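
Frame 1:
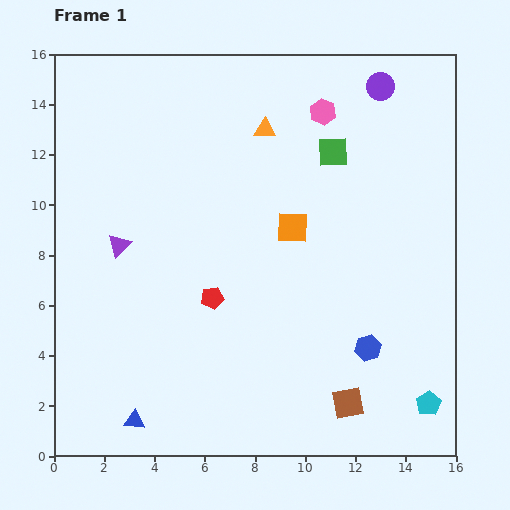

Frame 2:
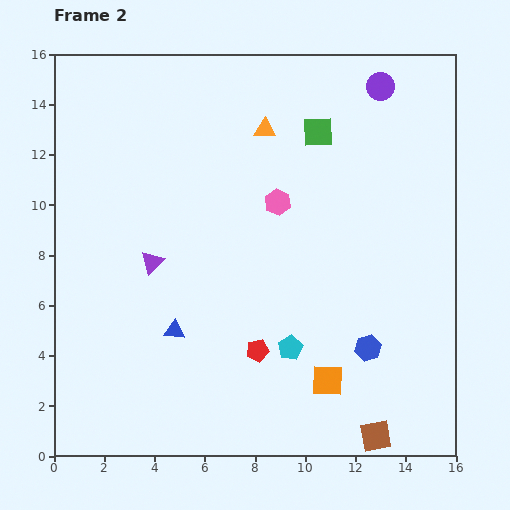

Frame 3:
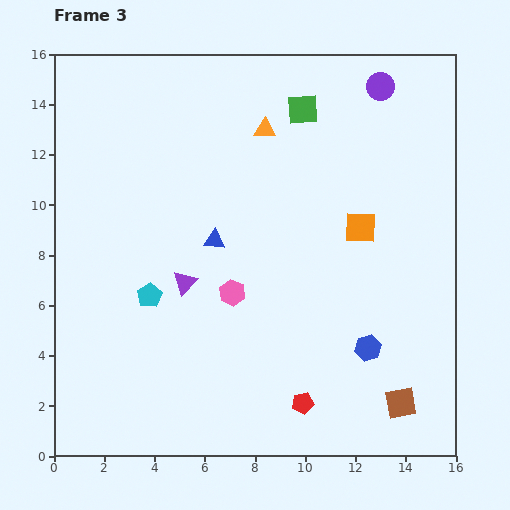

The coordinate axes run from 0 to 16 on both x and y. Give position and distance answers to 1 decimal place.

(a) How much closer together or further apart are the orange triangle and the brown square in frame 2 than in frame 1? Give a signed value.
+1.6

Distance in frame 1: 11.4. Distance in frame 2: 13.0.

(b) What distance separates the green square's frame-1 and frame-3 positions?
2.1

The green square moved from (11.1, 12.1) to (9.9, 13.8), a distance of √(1.2² + 1.7²) ≈ 2.1.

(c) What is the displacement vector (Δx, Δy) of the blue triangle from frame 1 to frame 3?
(3.2, 7.2)

The blue triangle was at (3.2, 1.4) in frame 1 and (6.4, 8.6) in frame 3.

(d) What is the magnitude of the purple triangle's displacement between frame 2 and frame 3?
1.5

The purple triangle moved from (3.9, 7.7) to (5.2, 6.9), a distance of √(1.3² + 0.8²) ≈ 1.5.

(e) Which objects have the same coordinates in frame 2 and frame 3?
the purple circle, the blue hexagon, the orange triangle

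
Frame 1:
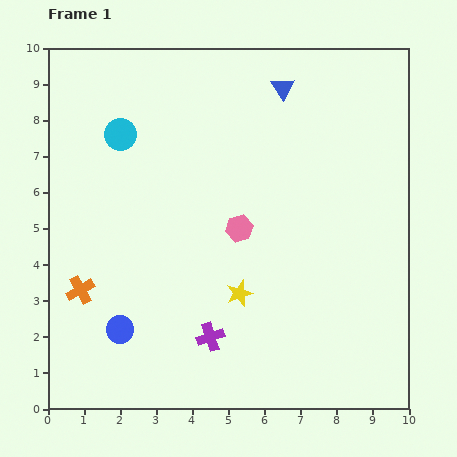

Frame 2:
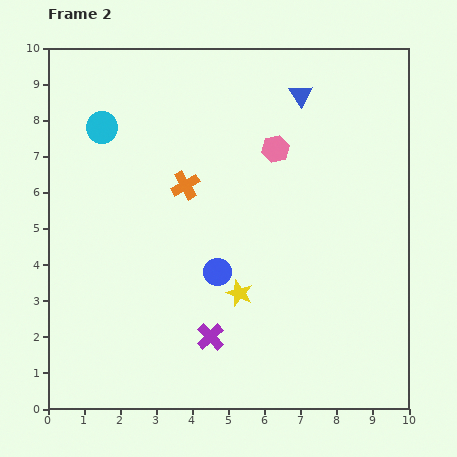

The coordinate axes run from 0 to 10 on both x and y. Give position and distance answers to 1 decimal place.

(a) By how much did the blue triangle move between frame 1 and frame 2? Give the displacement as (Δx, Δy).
(0.5, -0.2)

The blue triangle was at (6.5, 8.9) in frame 1 and (7.0, 8.7) in frame 2.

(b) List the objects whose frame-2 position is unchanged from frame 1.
the purple cross, the yellow star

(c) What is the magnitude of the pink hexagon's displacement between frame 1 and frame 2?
2.4

The pink hexagon moved from (5.3, 5.0) to (6.3, 7.2), a distance of √(1.0² + 2.2²) ≈ 2.4.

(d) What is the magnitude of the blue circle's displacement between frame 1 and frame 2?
3.1

The blue circle moved from (2.0, 2.2) to (4.7, 3.8), a distance of √(2.7² + 1.6²) ≈ 3.1.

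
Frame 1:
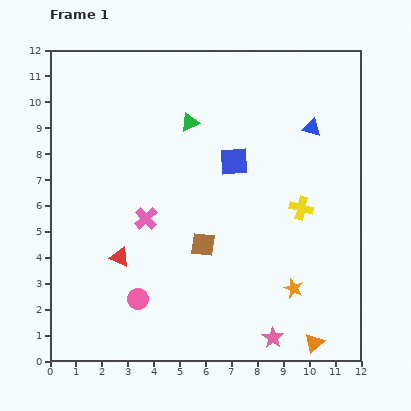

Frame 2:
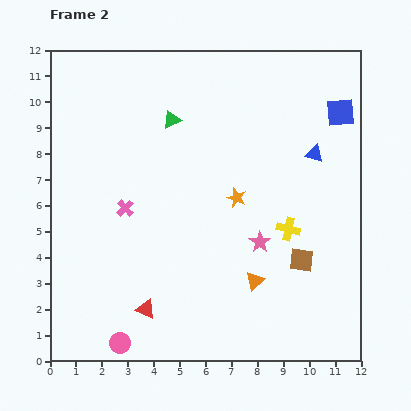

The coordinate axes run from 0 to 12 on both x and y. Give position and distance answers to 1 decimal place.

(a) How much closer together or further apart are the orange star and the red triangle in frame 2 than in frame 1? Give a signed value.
-1.3

Distance in frame 1: 6.8. Distance in frame 2: 5.5.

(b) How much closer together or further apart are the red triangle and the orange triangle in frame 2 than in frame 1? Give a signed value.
-3.9

Distance in frame 1: 8.2. Distance in frame 2: 4.3.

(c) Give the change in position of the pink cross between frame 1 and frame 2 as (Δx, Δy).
(-0.8, 0.4)

The pink cross was at (3.7, 5.5) in frame 1 and (2.9, 5.9) in frame 2.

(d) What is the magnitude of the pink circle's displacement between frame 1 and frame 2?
1.8

The pink circle moved from (3.4, 2.4) to (2.7, 0.7), a distance of √(0.7² + 1.7²) ≈ 1.8.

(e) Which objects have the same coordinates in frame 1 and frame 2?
none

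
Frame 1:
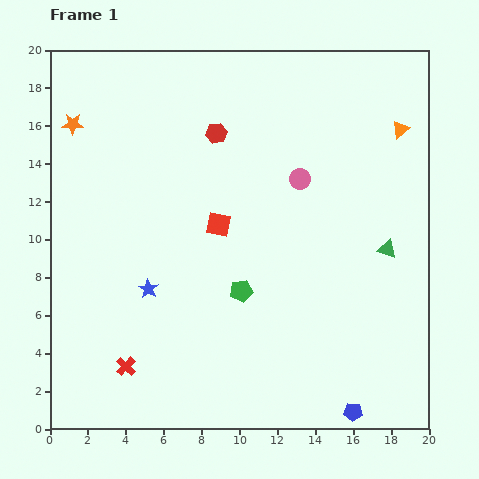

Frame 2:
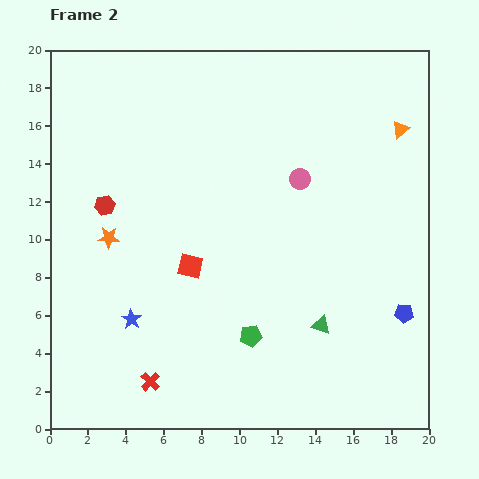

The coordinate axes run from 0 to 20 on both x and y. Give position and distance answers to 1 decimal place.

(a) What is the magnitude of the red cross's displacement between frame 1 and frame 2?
1.5

The red cross moved from (4.0, 3.3) to (5.3, 2.5), a distance of √(1.3² + 0.8²) ≈ 1.5.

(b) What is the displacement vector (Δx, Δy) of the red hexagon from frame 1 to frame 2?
(-5.9, -3.8)

The red hexagon was at (8.8, 15.6) in frame 1 and (2.9, 11.8) in frame 2.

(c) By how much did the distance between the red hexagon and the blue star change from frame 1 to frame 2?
-2.8

Distance in frame 1: 9.0. Distance in frame 2: 6.2.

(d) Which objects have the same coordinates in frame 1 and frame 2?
the orange triangle, the pink circle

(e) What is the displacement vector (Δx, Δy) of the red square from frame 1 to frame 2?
(-1.5, -2.2)

The red square was at (8.9, 10.8) in frame 1 and (7.4, 8.6) in frame 2.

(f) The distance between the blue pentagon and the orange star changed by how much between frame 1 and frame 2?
-5.1

Distance in frame 1: 21.2. Distance in frame 2: 16.1.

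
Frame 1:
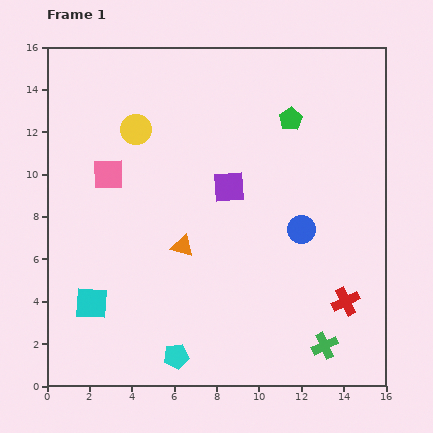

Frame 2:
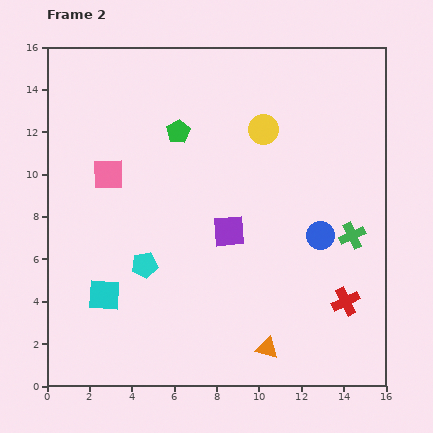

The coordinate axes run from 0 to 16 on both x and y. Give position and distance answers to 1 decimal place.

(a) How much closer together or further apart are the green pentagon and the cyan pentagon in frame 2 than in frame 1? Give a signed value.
-5.9

Distance in frame 1: 12.4. Distance in frame 2: 6.5.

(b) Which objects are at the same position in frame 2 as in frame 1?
the red cross, the pink square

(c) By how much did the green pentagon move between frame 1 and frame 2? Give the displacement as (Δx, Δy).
(-5.3, -0.6)

The green pentagon was at (11.5, 12.6) in frame 1 and (6.2, 12.0) in frame 2.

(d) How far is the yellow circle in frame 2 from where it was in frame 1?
6.0

The yellow circle moved from (4.2, 12.1) to (10.2, 12.1), a distance of √(6.0² + 0.0²) ≈ 6.0.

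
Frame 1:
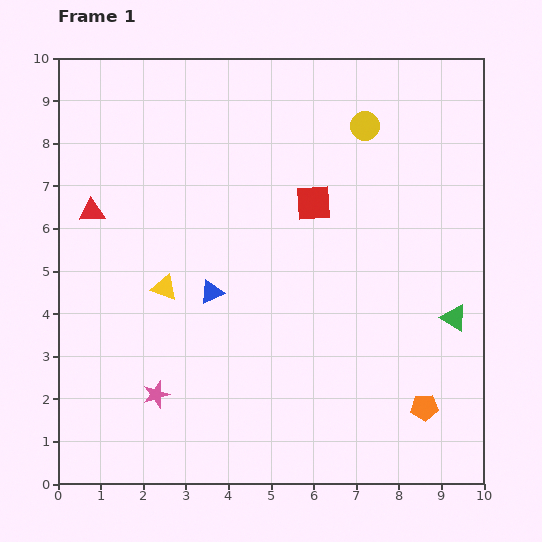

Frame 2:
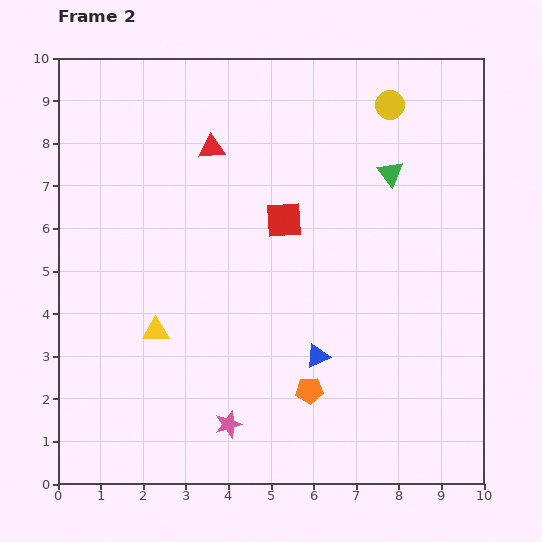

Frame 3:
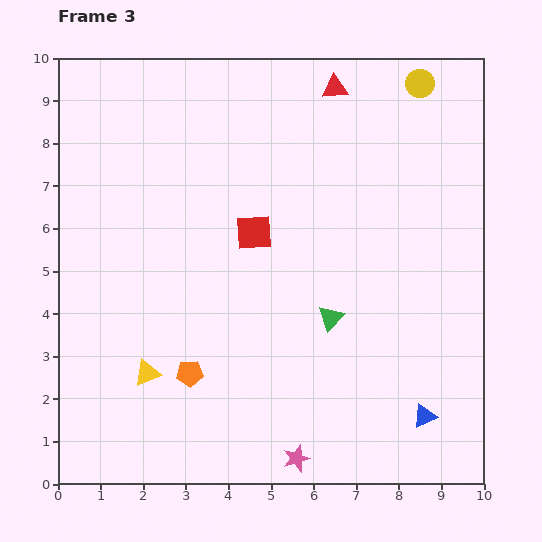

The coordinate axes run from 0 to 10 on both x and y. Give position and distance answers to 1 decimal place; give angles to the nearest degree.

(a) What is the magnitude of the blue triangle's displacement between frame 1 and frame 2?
2.9

The blue triangle moved from (3.6, 4.5) to (6.1, 3.0), a distance of √(2.5² + 1.5²) ≈ 2.9.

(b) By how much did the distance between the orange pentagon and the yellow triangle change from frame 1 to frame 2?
-2.8

Distance in frame 1: 6.7. Distance in frame 2: 3.9.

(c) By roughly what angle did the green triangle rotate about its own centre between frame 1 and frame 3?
41° clockwise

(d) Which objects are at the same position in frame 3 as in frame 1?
none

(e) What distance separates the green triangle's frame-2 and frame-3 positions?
3.7

The green triangle moved from (7.8, 7.3) to (6.4, 3.9), a distance of √(1.4² + 3.4²) ≈ 3.7.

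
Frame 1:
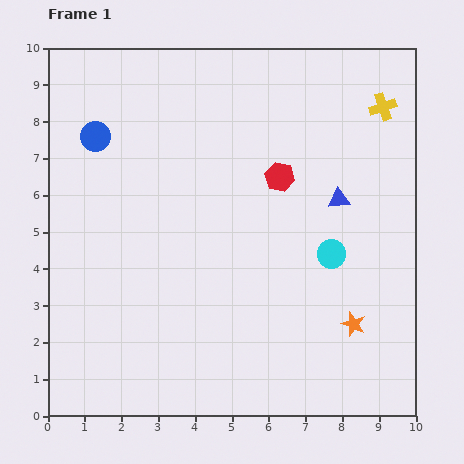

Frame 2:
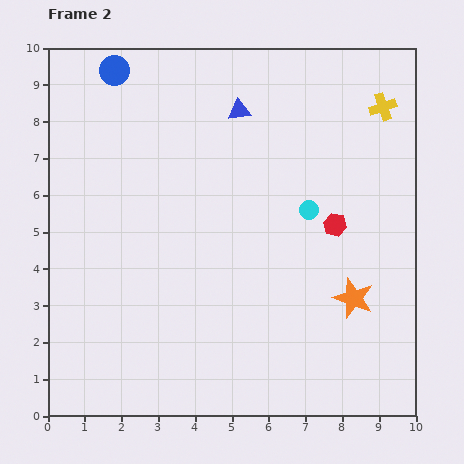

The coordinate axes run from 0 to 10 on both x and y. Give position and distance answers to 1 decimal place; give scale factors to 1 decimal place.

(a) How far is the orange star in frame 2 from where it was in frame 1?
0.7

The orange star moved from (8.3, 2.5) to (8.3, 3.2), a distance of √(0.0² + 0.7²) ≈ 0.7.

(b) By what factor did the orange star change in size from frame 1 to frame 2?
1.6×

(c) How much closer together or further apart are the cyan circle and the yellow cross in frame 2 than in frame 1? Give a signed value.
-0.8

Distance in frame 1: 4.2. Distance in frame 2: 3.4.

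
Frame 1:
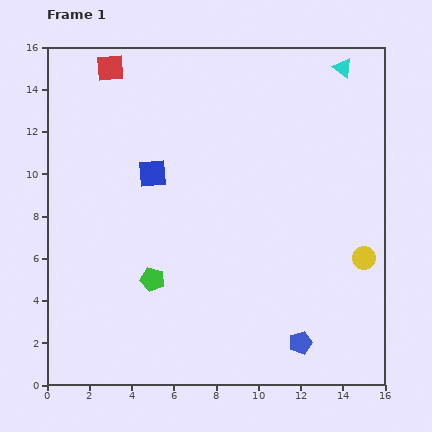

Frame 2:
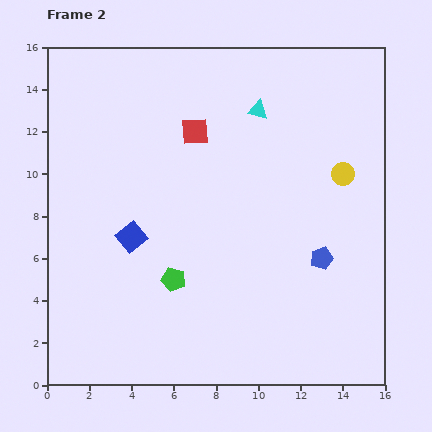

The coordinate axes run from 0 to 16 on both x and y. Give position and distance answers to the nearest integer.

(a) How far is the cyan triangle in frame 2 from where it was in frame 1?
4

The cyan triangle moved from (14, 15) to (10, 13), a distance of √(4² + 2²) ≈ 4.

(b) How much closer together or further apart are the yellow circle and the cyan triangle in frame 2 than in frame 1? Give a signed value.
-4

Distance in frame 1: 9. Distance in frame 2: 5.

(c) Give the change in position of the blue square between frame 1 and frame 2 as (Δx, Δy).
(-1, -3)

The blue square was at (5, 10) in frame 1 and (4, 7) in frame 2.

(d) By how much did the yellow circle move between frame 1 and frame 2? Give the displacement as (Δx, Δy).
(-1, 4)

The yellow circle was at (15, 6) in frame 1 and (14, 10) in frame 2.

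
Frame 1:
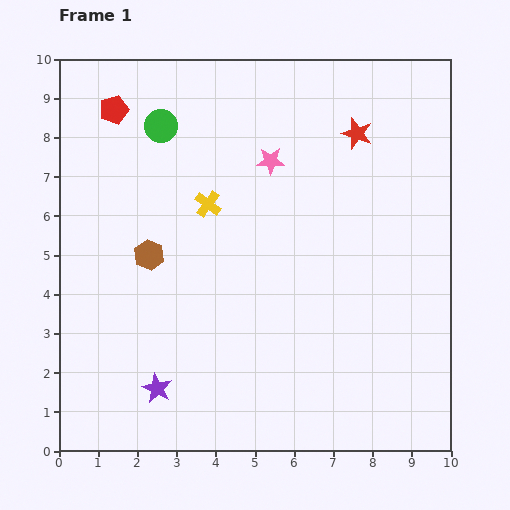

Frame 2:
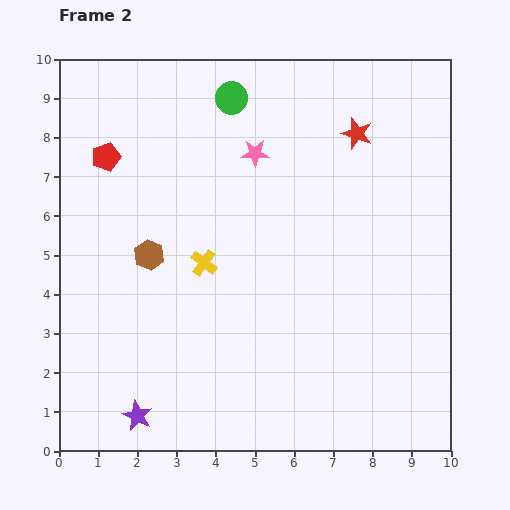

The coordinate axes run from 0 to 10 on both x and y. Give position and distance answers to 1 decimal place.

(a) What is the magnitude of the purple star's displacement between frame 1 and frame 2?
0.9

The purple star moved from (2.5, 1.6) to (2.0, 0.9), a distance of √(0.5² + 0.7²) ≈ 0.9.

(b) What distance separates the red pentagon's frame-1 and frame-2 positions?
1.2

The red pentagon moved from (1.4, 8.7) to (1.2, 7.5), a distance of √(0.2² + 1.2²) ≈ 1.2.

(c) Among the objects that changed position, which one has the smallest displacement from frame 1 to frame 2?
the pink star

(moved 0.4)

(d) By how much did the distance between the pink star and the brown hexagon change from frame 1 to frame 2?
-0.2

Distance in frame 1: 3.9. Distance in frame 2: 3.7.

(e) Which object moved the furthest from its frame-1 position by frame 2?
the green circle

(moved 1.9; next 1.5)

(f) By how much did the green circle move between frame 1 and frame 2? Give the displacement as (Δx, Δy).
(1.8, 0.7)

The green circle was at (2.6, 8.3) in frame 1 and (4.4, 9.0) in frame 2.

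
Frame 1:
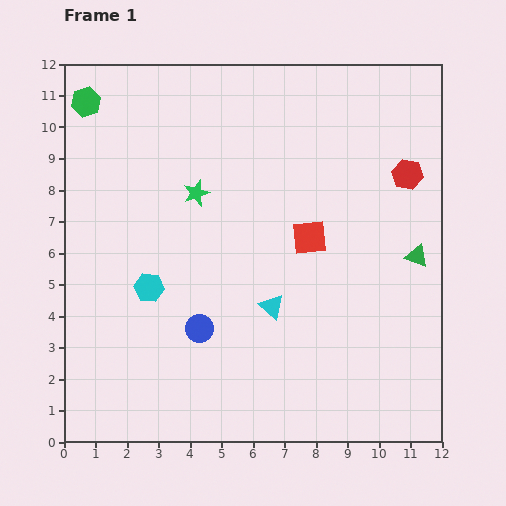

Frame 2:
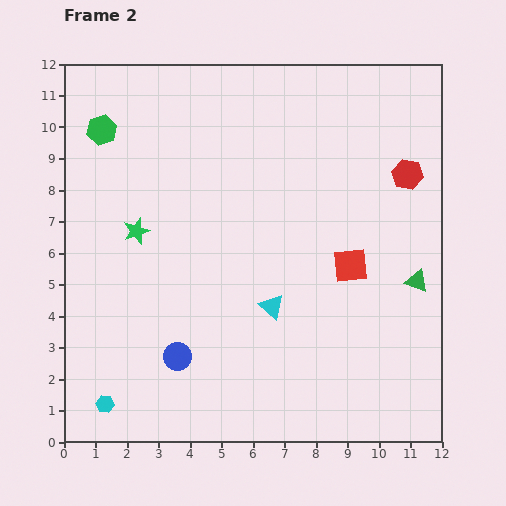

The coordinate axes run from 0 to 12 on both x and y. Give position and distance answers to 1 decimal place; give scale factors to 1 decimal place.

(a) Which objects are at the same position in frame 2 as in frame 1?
the cyan triangle, the red hexagon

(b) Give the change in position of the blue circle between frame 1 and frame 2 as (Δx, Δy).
(-0.7, -0.9)

The blue circle was at (4.3, 3.6) in frame 1 and (3.6, 2.7) in frame 2.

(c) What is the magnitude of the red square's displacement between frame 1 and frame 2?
1.6

The red square moved from (7.8, 6.5) to (9.1, 5.6), a distance of √(1.3² + 0.9²) ≈ 1.6.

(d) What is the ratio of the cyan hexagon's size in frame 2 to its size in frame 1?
0.6×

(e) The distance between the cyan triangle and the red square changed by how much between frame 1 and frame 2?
+0.3

Distance in frame 1: 2.5. Distance in frame 2: 2.8.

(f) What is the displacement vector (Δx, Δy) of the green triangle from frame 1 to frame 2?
(0.0, -0.8)

The green triangle was at (11.2, 5.9) in frame 1 and (11.2, 5.1) in frame 2.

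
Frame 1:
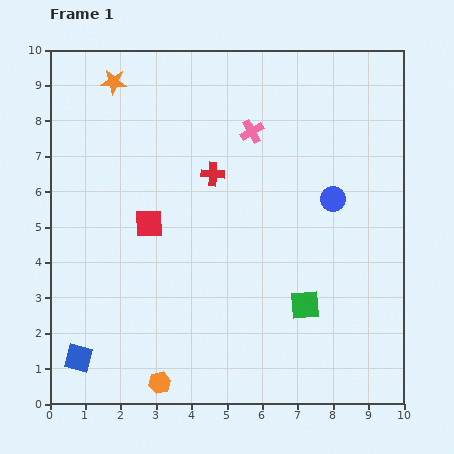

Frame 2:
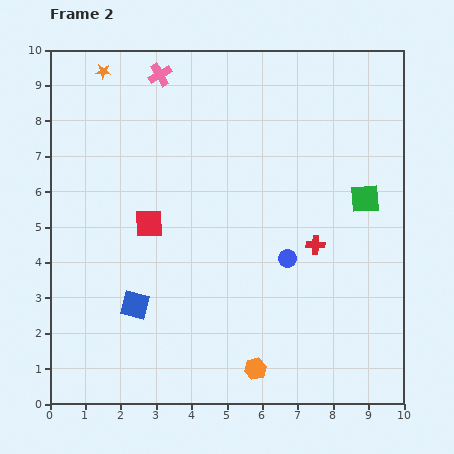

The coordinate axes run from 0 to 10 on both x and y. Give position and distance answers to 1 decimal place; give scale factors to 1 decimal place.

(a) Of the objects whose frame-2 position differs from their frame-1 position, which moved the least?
the orange star

(moved 0.4)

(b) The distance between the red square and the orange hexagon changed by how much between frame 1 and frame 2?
+0.6

Distance in frame 1: 4.5. Distance in frame 2: 5.1.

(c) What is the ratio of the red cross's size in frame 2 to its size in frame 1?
0.8×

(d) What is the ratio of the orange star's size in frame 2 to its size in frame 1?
0.6×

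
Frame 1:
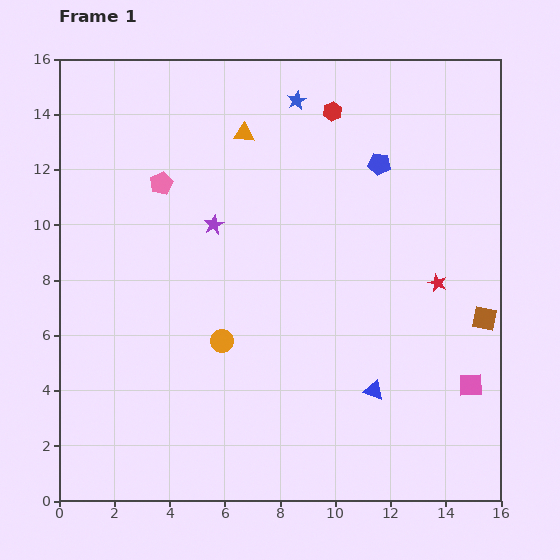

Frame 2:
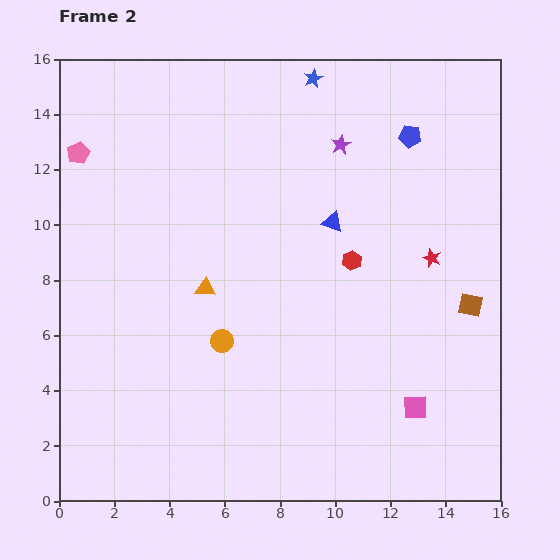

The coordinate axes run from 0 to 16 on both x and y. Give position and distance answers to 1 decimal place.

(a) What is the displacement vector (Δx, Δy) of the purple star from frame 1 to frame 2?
(4.6, 2.9)

The purple star was at (5.6, 10.0) in frame 1 and (10.2, 12.9) in frame 2.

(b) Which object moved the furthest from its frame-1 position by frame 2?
the blue triangle

(moved 6.3; next 5.8)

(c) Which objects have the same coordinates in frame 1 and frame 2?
the orange circle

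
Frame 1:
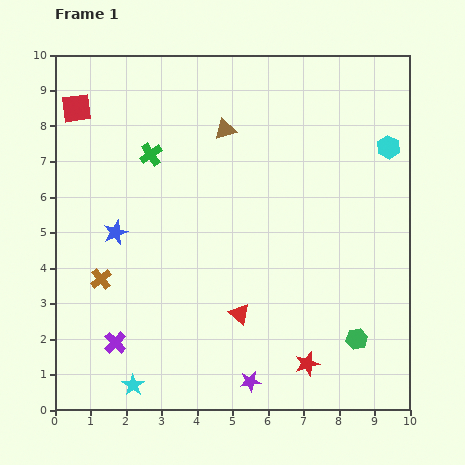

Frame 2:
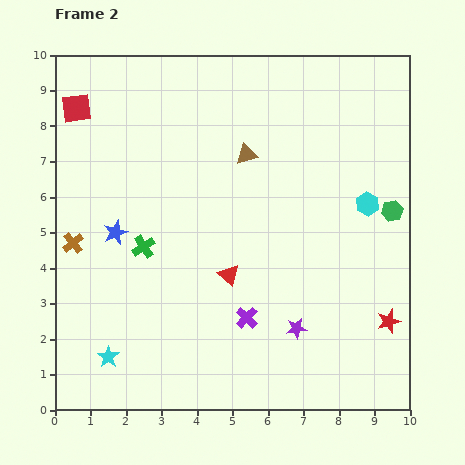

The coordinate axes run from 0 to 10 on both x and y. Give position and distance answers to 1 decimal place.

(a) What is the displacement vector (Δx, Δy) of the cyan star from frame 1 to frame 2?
(-0.7, 0.8)

The cyan star was at (2.2, 0.7) in frame 1 and (1.5, 1.5) in frame 2.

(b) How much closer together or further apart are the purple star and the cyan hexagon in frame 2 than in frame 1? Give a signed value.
-3.7

Distance in frame 1: 7.7. Distance in frame 2: 4.0.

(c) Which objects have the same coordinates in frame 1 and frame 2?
the blue star, the red square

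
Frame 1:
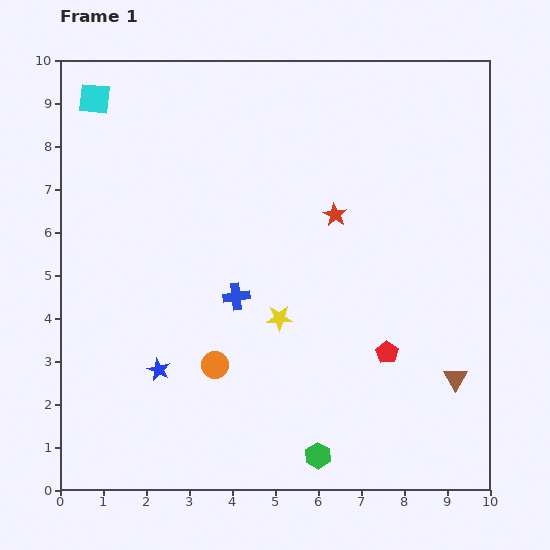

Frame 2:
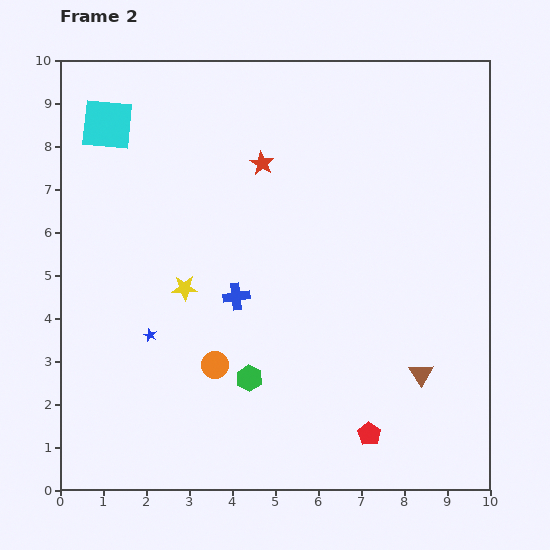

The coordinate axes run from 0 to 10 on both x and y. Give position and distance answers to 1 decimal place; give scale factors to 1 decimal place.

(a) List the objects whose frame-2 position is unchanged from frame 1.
the blue cross, the orange circle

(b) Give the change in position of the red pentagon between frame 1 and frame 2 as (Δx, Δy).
(-0.4, -1.9)

The red pentagon was at (7.6, 3.2) in frame 1 and (7.2, 1.3) in frame 2.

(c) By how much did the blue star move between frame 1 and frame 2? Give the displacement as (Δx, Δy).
(-0.2, 0.8)

The blue star was at (2.3, 2.8) in frame 1 and (2.1, 3.6) in frame 2.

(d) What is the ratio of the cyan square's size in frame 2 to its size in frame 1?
1.7×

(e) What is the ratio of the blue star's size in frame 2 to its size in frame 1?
0.6×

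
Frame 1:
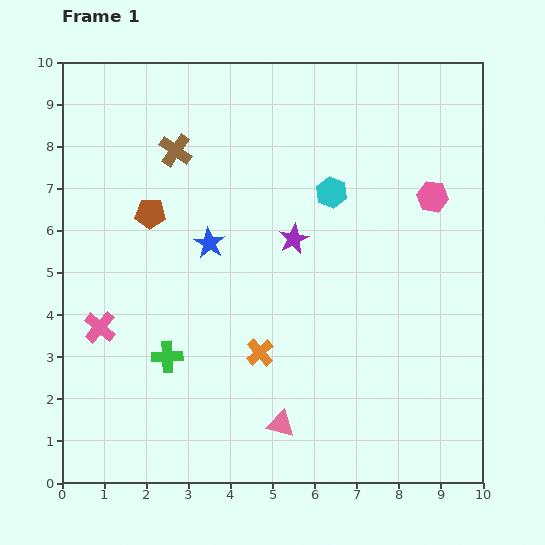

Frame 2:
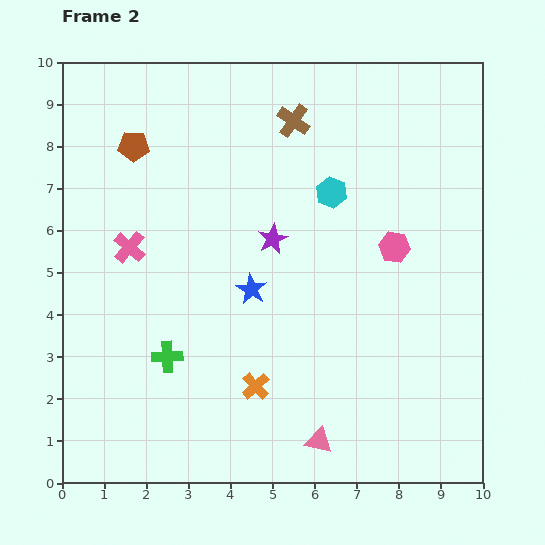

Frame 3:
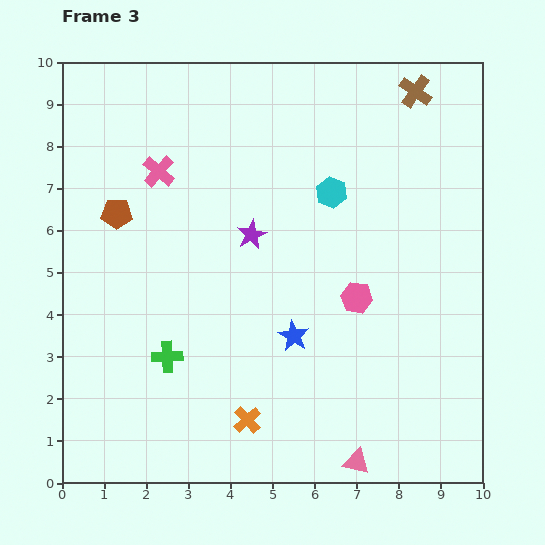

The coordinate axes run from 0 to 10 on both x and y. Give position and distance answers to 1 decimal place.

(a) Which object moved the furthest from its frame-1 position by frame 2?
the brown cross

(moved 2.9; next 2.0)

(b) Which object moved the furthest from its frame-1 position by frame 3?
the brown cross

(moved 5.9; next 4.0)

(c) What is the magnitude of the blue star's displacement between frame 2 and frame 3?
1.5

The blue star moved from (4.5, 4.6) to (5.5, 3.5), a distance of √(1.0² + 1.1²) ≈ 1.5.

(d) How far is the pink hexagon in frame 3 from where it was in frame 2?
1.5

The pink hexagon moved from (7.9, 5.6) to (7.0, 4.4), a distance of √(0.9² + 1.2²) ≈ 1.5.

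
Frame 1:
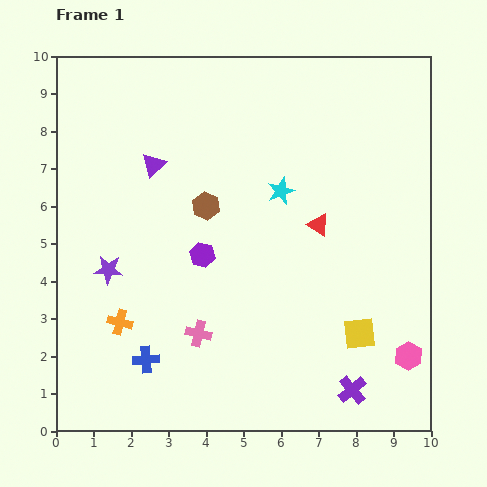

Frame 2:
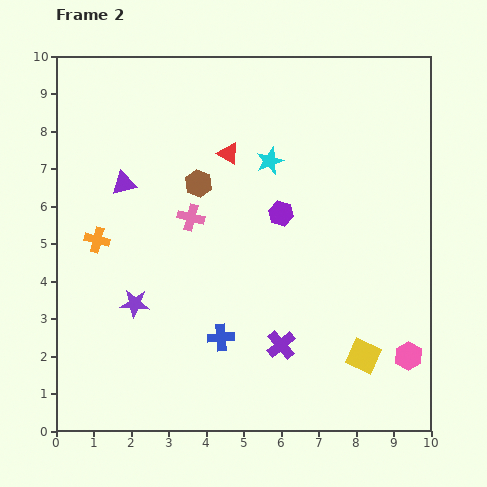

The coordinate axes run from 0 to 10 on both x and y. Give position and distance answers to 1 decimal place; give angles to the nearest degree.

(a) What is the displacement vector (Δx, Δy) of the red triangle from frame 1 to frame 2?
(-2.4, 1.9)

The red triangle was at (7.0, 5.5) in frame 1 and (4.6, 7.4) in frame 2.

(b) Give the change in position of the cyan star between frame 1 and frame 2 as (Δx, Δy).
(-0.3, 0.8)

The cyan star was at (6.0, 6.4) in frame 1 and (5.7, 7.2) in frame 2.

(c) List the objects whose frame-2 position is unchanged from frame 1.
the pink hexagon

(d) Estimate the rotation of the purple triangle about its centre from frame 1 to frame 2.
31° clockwise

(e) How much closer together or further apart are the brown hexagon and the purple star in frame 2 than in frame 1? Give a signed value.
+0.5

Distance in frame 1: 3.1. Distance in frame 2: 3.6.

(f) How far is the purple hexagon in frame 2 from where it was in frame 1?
2.4

The purple hexagon moved from (3.9, 4.7) to (6.0, 5.8), a distance of √(2.1² + 1.1²) ≈ 2.4.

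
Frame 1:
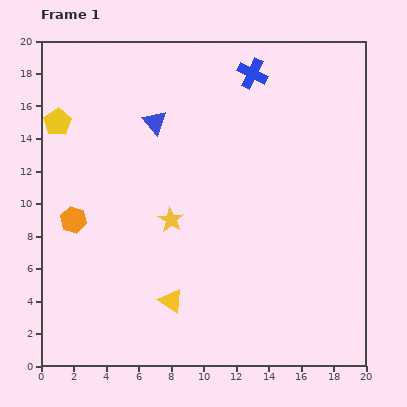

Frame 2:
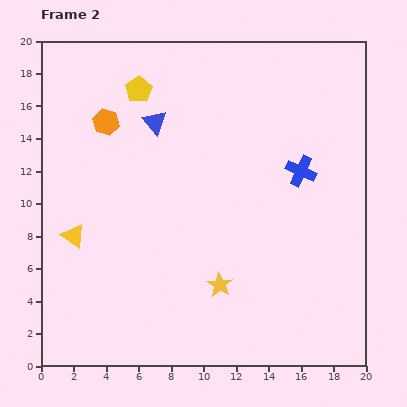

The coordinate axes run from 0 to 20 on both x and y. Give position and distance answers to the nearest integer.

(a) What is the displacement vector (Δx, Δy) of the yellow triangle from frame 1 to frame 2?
(-6, 4)

The yellow triangle was at (8, 4) in frame 1 and (2, 8) in frame 2.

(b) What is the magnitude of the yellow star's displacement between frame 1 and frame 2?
5

The yellow star moved from (8, 9) to (11, 5), a distance of √(3² + 4²) ≈ 5.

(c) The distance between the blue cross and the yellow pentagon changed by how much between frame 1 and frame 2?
-1

Distance in frame 1: 12. Distance in frame 2: 11.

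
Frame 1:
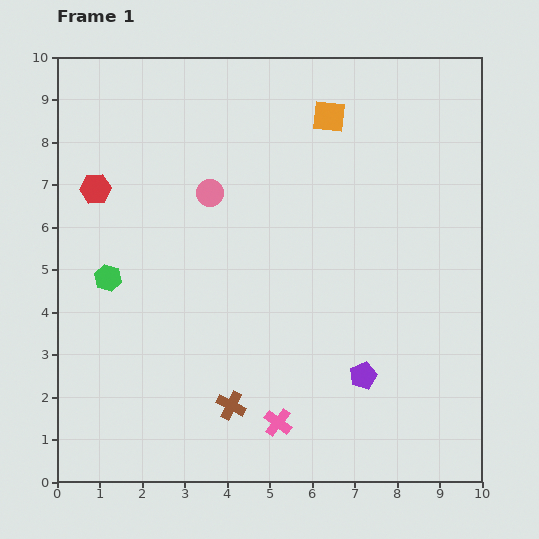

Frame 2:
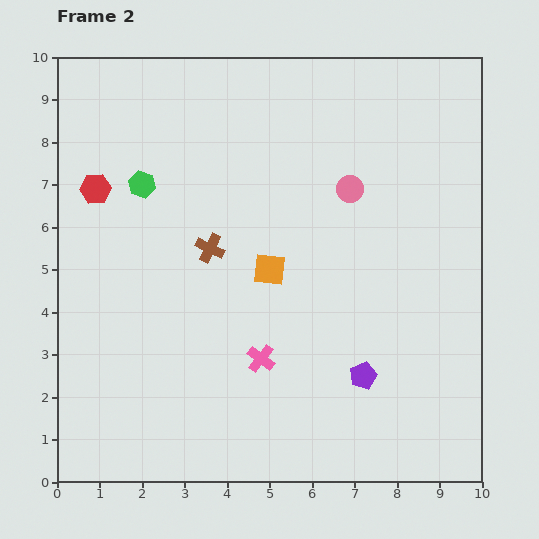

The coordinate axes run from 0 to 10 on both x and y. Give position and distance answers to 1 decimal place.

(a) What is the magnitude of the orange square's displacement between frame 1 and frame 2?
3.9

The orange square moved from (6.4, 8.6) to (5.0, 5.0), a distance of √(1.4² + 3.6²) ≈ 3.9.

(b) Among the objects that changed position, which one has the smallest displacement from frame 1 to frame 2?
the pink cross

(moved 1.6)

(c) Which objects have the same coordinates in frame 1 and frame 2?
the purple pentagon, the red hexagon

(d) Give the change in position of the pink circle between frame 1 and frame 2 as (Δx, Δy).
(3.3, 0.1)

The pink circle was at (3.6, 6.8) in frame 1 and (6.9, 6.9) in frame 2.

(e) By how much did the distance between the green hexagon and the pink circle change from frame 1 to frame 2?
+1.8

Distance in frame 1: 3.1. Distance in frame 2: 4.9.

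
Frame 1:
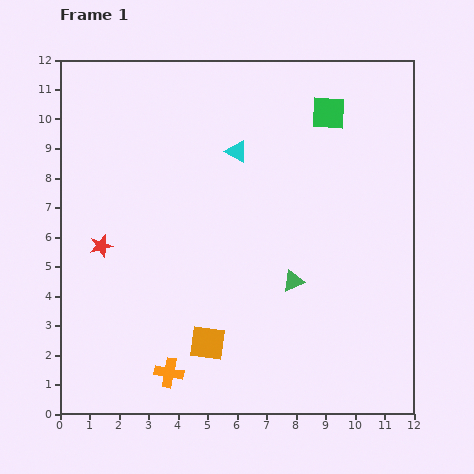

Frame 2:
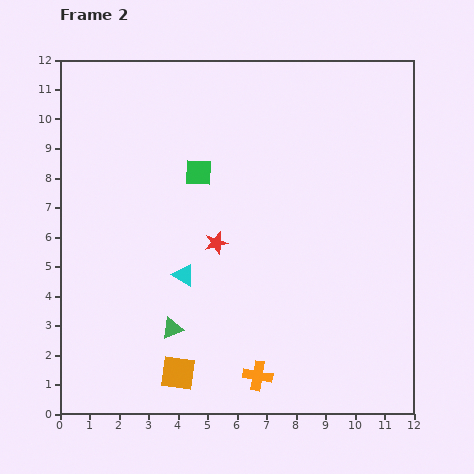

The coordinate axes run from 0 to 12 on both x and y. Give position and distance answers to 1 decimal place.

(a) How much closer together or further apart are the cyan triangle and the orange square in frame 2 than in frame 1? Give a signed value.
-3.3

Distance in frame 1: 6.6. Distance in frame 2: 3.3.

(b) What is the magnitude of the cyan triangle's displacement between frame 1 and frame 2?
4.6

The cyan triangle moved from (6.0, 8.9) to (4.2, 4.7), a distance of √(1.8² + 4.2²) ≈ 4.6.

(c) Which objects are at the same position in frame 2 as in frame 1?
none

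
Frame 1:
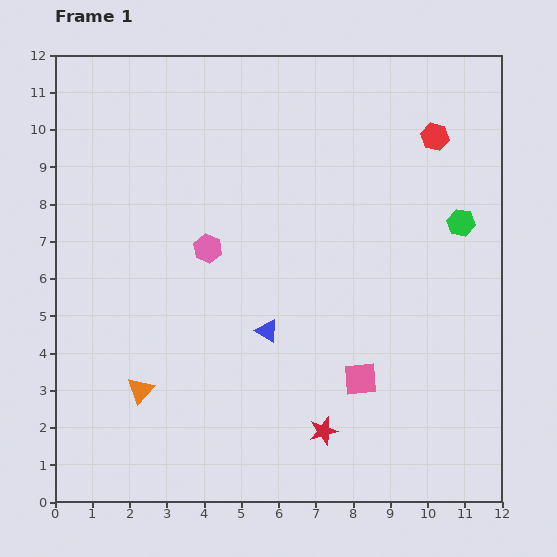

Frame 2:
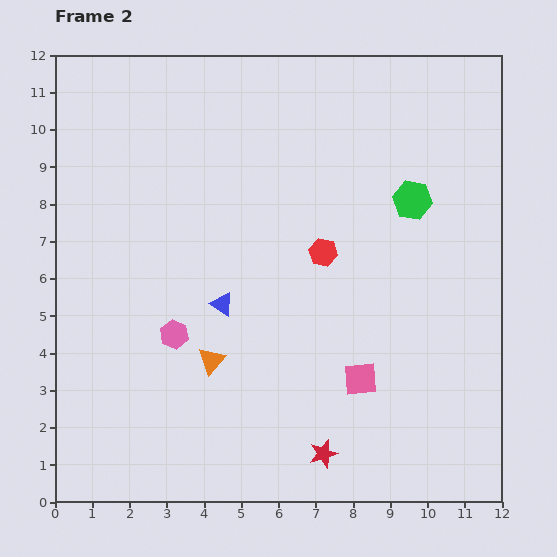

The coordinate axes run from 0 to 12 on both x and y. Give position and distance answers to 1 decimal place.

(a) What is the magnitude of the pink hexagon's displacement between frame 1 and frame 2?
2.5

The pink hexagon moved from (4.1, 6.8) to (3.2, 4.5), a distance of √(0.9² + 2.3²) ≈ 2.5.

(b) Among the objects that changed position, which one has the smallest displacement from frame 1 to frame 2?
the red star

(moved 0.6)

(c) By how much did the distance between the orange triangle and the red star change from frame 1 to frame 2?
-1.1

Distance in frame 1: 5.0. Distance in frame 2: 3.9.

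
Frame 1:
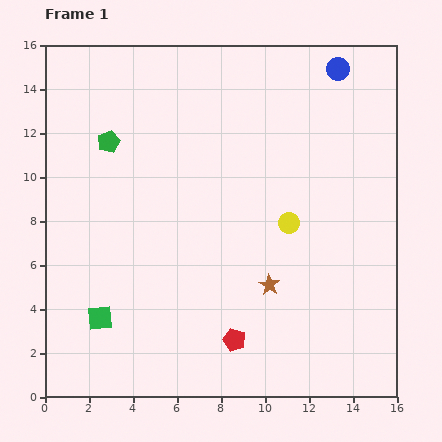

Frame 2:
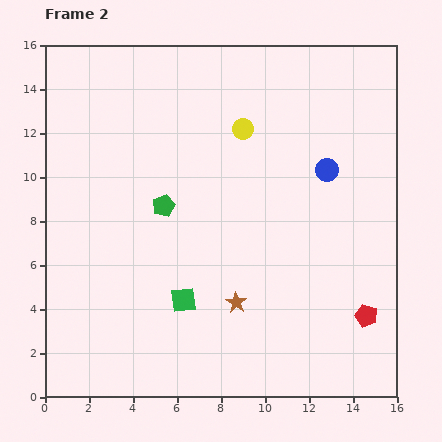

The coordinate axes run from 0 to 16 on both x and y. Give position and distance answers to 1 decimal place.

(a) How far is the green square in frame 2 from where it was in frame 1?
3.9

The green square moved from (2.5, 3.6) to (6.3, 4.4), a distance of √(3.8² + 0.8²) ≈ 3.9.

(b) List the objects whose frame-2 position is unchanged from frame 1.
none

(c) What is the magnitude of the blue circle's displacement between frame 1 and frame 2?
4.6

The blue circle moved from (13.3, 14.9) to (12.8, 10.3), a distance of √(0.5² + 4.6²) ≈ 4.6.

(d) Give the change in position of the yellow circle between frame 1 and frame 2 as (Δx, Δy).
(-2.1, 4.3)

The yellow circle was at (11.1, 7.9) in frame 1 and (9.0, 12.2) in frame 2.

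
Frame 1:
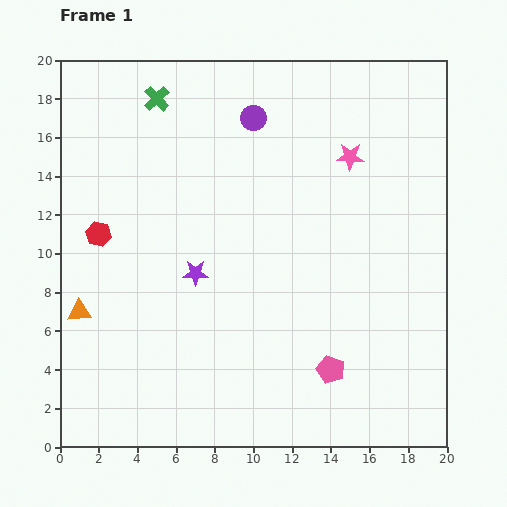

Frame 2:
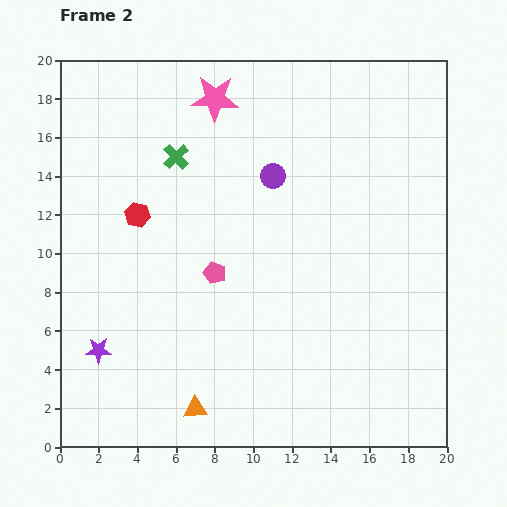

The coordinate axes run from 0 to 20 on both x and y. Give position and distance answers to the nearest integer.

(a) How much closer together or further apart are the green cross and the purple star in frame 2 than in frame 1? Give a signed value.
+2

Distance in frame 1: 9. Distance in frame 2: 11.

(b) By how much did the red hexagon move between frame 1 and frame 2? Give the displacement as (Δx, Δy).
(2, 1)

The red hexagon was at (2, 11) in frame 1 and (4, 12) in frame 2.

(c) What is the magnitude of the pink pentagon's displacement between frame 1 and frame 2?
8

The pink pentagon moved from (14, 4) to (8, 9), a distance of √(6² + 5²) ≈ 8.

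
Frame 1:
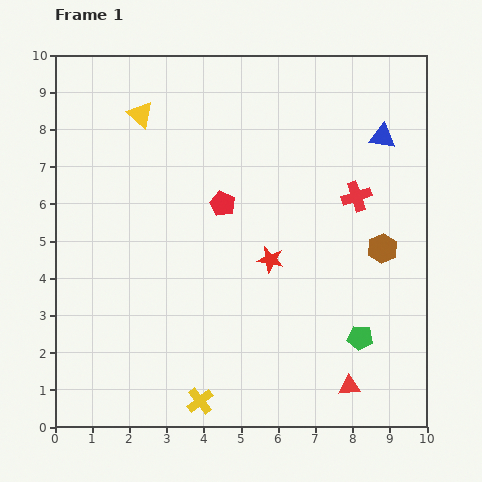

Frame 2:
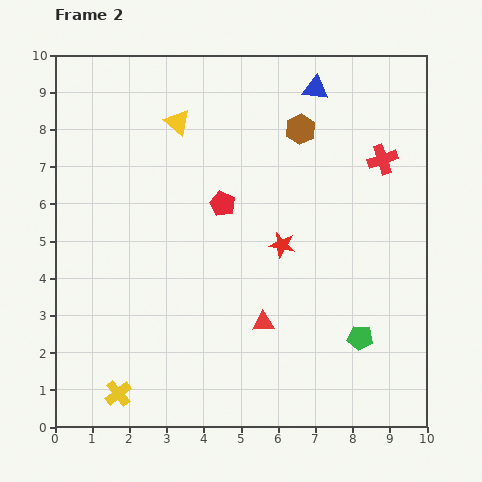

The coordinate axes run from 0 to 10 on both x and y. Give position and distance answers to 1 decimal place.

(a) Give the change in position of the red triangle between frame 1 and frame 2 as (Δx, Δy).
(-2.3, 1.7)

The red triangle was at (7.9, 1.1) in frame 1 and (5.6, 2.8) in frame 2.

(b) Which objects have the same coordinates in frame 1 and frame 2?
the green pentagon, the red pentagon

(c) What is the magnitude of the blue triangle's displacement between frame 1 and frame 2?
2.2

The blue triangle moved from (8.8, 7.8) to (7.0, 9.1), a distance of √(1.8² + 1.3²) ≈ 2.2.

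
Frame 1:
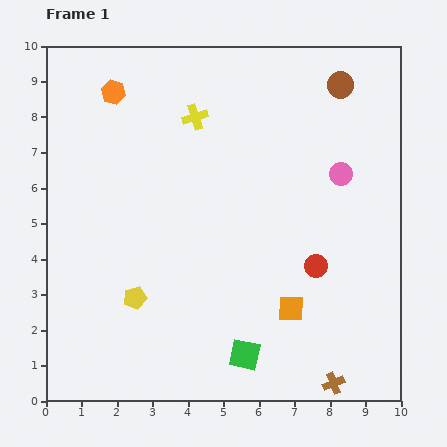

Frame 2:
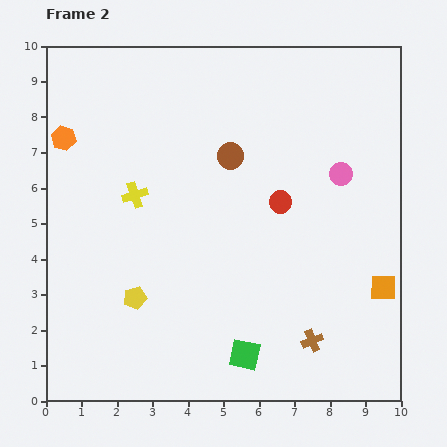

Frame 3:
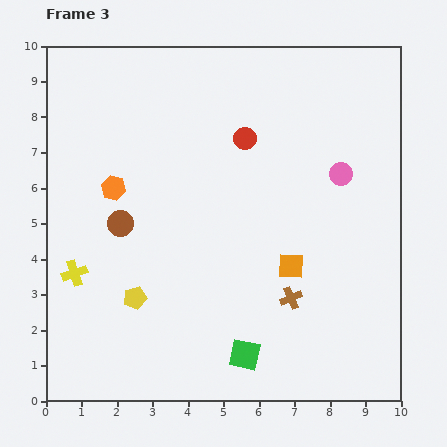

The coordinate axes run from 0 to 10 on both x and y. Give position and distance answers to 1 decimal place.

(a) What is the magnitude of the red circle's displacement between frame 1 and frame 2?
2.1

The red circle moved from (7.6, 3.8) to (6.6, 5.6), a distance of √(1.0² + 1.8²) ≈ 2.1.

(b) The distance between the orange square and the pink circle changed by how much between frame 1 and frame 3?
-1.0

Distance in frame 1: 4.0. Distance in frame 3: 3.0.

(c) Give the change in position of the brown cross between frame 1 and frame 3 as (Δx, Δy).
(-1.2, 2.4)

The brown cross was at (8.1, 0.5) in frame 1 and (6.9, 2.9) in frame 3.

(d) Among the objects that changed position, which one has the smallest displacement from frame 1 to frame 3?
the orange square

(moved 1.2)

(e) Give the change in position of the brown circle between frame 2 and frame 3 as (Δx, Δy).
(-3.1, -1.9)

The brown circle was at (5.2, 6.9) in frame 2 and (2.1, 5.0) in frame 3.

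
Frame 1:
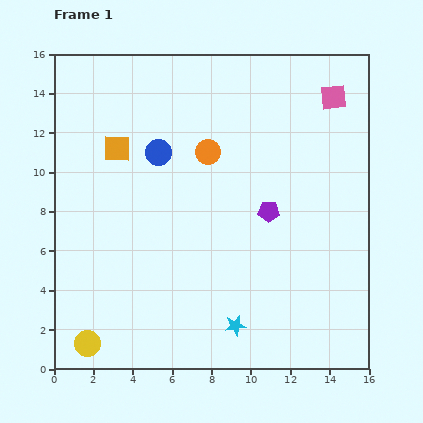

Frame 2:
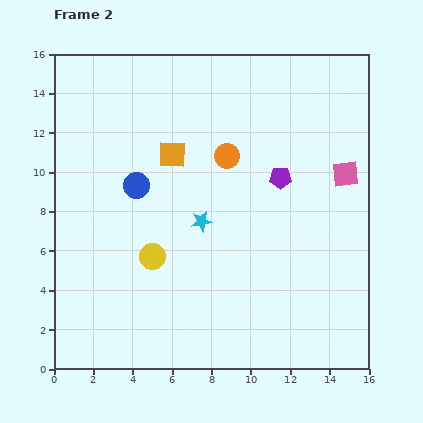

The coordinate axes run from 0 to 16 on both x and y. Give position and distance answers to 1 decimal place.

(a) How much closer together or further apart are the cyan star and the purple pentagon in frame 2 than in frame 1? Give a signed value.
-1.4

Distance in frame 1: 6.0. Distance in frame 2: 4.6.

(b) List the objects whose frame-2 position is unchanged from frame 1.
none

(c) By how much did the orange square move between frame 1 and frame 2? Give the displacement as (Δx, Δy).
(2.8, -0.3)

The orange square was at (3.2, 11.2) in frame 1 and (6.0, 10.9) in frame 2.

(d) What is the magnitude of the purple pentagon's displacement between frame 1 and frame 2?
1.8

The purple pentagon moved from (10.9, 8.0) to (11.5, 9.7), a distance of √(0.6² + 1.7²) ≈ 1.8.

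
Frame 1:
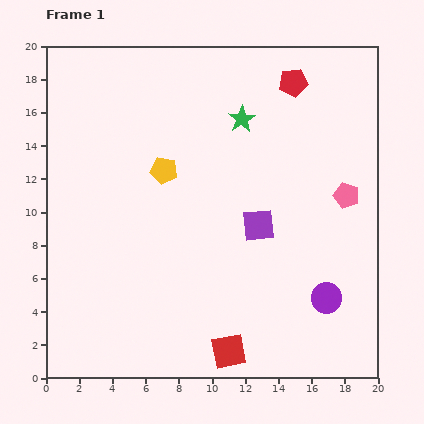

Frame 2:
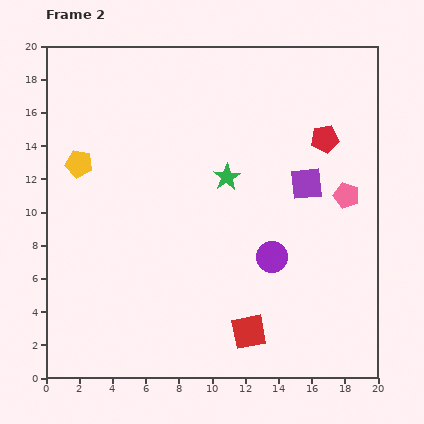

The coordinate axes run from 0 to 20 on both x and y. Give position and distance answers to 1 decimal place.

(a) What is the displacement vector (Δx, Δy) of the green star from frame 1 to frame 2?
(-0.9, -3.5)

The green star was at (11.8, 15.6) in frame 1 and (10.9, 12.1) in frame 2.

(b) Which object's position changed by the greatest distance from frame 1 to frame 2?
the yellow pentagon

(moved 5.1; next 4.1)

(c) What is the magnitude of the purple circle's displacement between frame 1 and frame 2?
4.1

The purple circle moved from (16.9, 4.8) to (13.6, 7.3), a distance of √(3.3² + 2.5²) ≈ 4.1.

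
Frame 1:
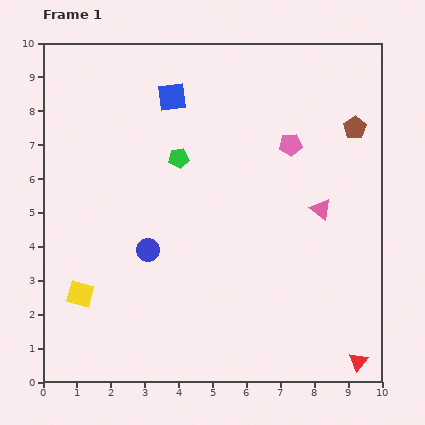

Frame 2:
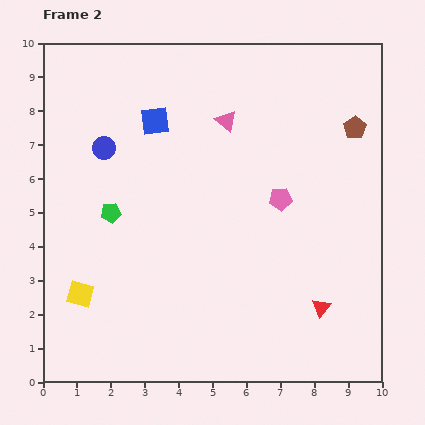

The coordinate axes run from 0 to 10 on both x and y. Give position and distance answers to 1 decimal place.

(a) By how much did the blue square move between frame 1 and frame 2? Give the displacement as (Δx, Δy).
(-0.5, -0.7)

The blue square was at (3.8, 8.4) in frame 1 and (3.3, 7.7) in frame 2.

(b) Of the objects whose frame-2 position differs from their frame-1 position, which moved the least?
the blue square

(moved 0.9)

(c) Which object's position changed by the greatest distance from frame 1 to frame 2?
the pink triangle

(moved 3.8; next 3.3)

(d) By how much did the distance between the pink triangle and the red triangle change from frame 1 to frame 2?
+1.6

Distance in frame 1: 4.6. Distance in frame 2: 6.2.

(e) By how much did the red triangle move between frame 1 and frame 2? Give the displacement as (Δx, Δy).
(-1.1, 1.6)

The red triangle was at (9.3, 0.6) in frame 1 and (8.2, 2.2) in frame 2.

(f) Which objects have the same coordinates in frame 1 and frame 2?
the brown pentagon, the yellow square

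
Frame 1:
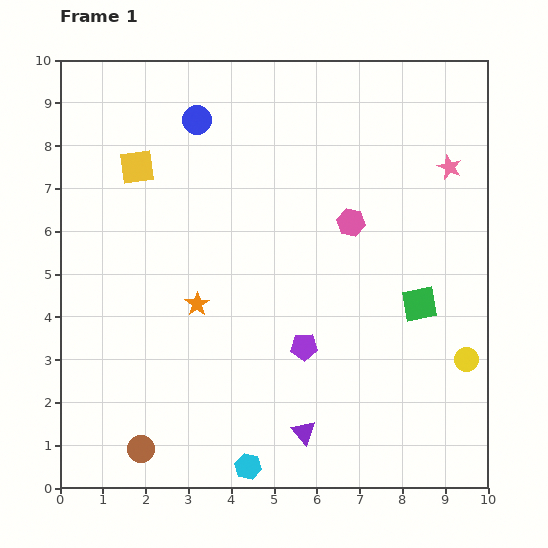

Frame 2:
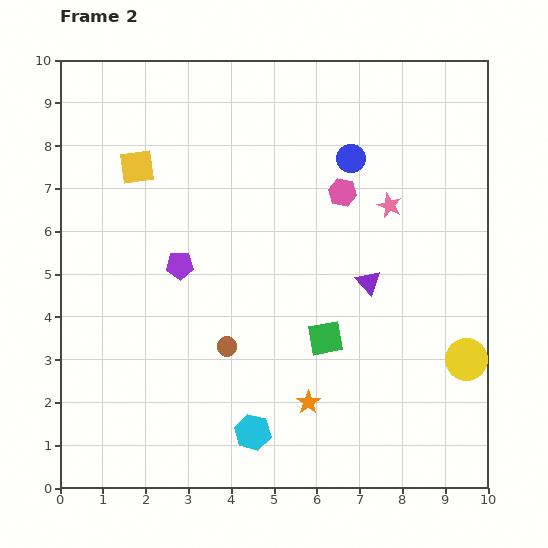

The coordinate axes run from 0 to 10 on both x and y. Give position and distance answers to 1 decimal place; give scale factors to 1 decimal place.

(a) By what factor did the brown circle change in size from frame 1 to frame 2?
0.7×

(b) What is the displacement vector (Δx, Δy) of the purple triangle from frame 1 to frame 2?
(1.5, 3.5)

The purple triangle was at (5.7, 1.3) in frame 1 and (7.2, 4.8) in frame 2.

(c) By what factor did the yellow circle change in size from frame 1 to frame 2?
1.7×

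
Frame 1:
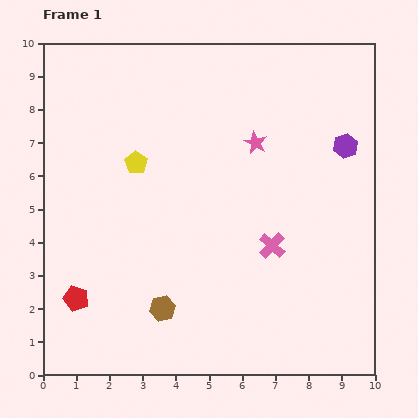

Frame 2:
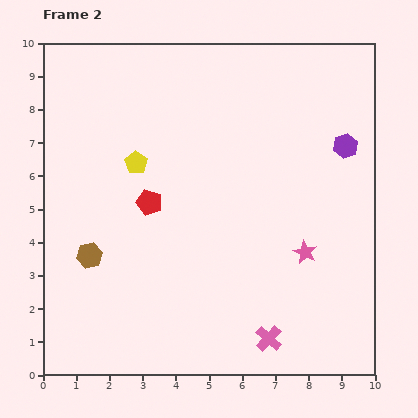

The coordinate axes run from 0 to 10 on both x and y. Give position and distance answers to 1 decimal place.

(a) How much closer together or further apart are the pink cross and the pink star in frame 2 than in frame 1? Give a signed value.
-0.3

Distance in frame 1: 3.1. Distance in frame 2: 2.8.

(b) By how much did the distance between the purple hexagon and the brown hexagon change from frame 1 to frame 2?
+1.0

Distance in frame 1: 7.4. Distance in frame 2: 8.4.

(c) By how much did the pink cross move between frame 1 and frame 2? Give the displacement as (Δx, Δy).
(-0.1, -2.8)

The pink cross was at (6.9, 3.9) in frame 1 and (6.8, 1.1) in frame 2.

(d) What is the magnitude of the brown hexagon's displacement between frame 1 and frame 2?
2.7

The brown hexagon moved from (3.6, 2.0) to (1.4, 3.6), a distance of √(2.2² + 1.6²) ≈ 2.7.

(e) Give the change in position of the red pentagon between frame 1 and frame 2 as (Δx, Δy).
(2.2, 2.9)

The red pentagon was at (1.0, 2.3) in frame 1 and (3.2, 5.2) in frame 2.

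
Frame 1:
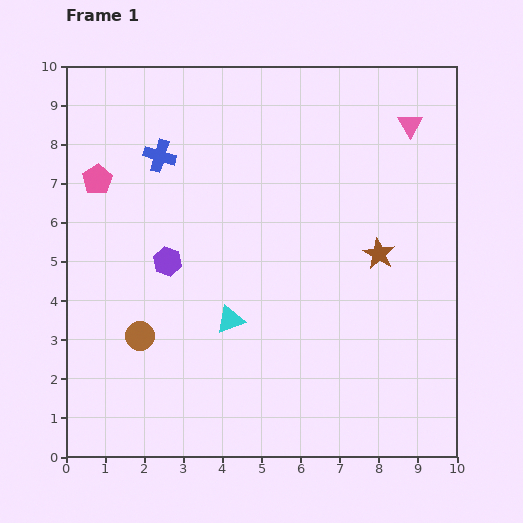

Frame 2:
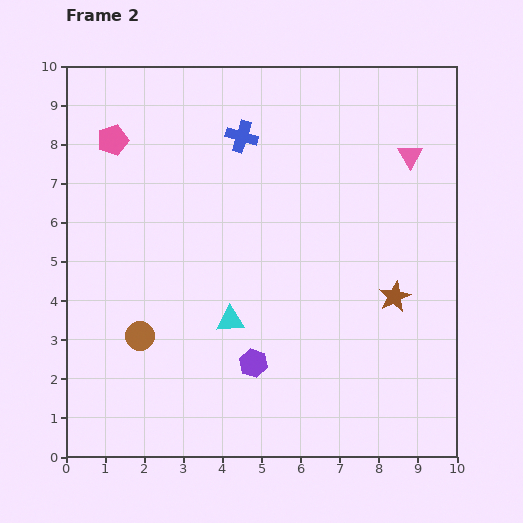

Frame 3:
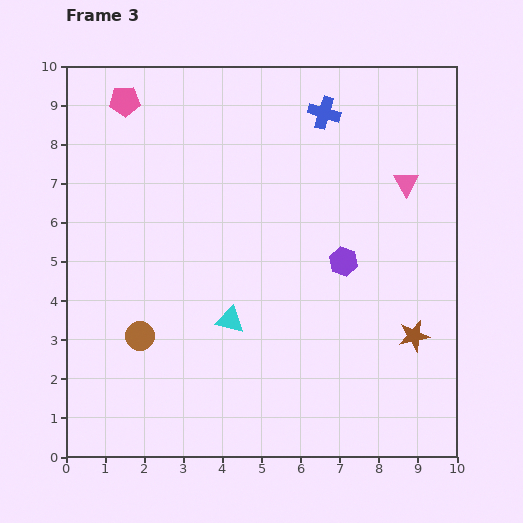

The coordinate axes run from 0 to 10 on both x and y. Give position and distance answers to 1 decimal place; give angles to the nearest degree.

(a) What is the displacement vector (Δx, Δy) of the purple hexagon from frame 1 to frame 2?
(2.2, -2.6)

The purple hexagon was at (2.6, 5.0) in frame 1 and (4.8, 2.4) in frame 2.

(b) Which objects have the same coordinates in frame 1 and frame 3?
the cyan triangle, the brown circle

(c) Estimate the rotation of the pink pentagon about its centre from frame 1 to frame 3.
31° clockwise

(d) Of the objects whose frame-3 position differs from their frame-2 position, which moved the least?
the pink triangle

(moved 0.7)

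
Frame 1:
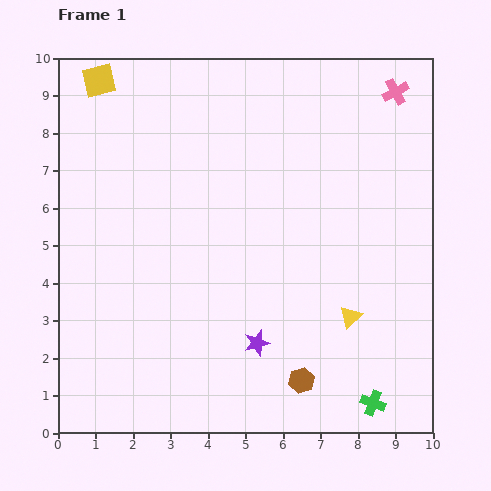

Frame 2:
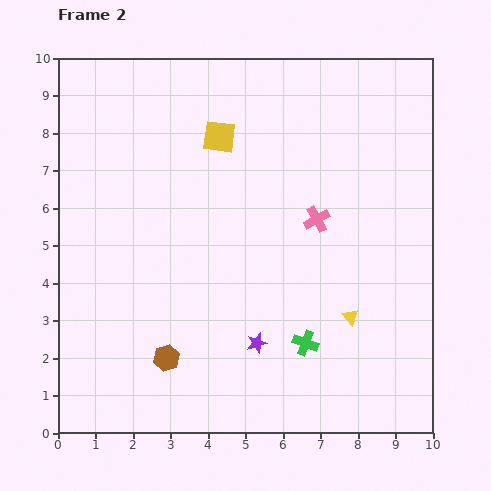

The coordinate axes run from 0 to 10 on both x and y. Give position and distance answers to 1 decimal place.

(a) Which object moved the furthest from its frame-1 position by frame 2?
the pink cross

(moved 4.0; next 3.6)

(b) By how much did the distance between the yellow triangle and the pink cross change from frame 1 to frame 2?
-3.3

Distance in frame 1: 6.1. Distance in frame 2: 2.8.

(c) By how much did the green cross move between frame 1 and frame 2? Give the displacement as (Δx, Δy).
(-1.8, 1.6)

The green cross was at (8.4, 0.8) in frame 1 and (6.6, 2.4) in frame 2.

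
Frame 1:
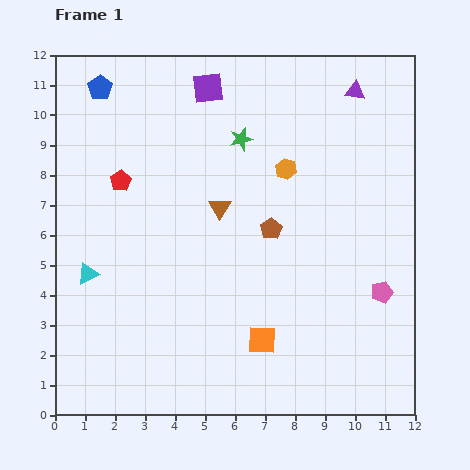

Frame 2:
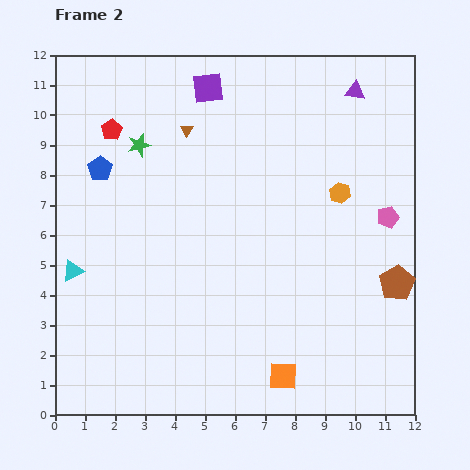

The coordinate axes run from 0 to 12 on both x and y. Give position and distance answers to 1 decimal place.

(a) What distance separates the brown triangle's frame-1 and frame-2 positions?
2.8

The brown triangle moved from (5.5, 6.9) to (4.4, 9.5), a distance of √(1.1² + 2.6²) ≈ 2.8.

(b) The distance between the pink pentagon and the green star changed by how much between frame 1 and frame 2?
+1.7

Distance in frame 1: 6.9. Distance in frame 2: 8.6.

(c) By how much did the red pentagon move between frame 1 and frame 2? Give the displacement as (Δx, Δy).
(-0.3, 1.7)

The red pentagon was at (2.2, 7.8) in frame 1 and (1.9, 9.5) in frame 2.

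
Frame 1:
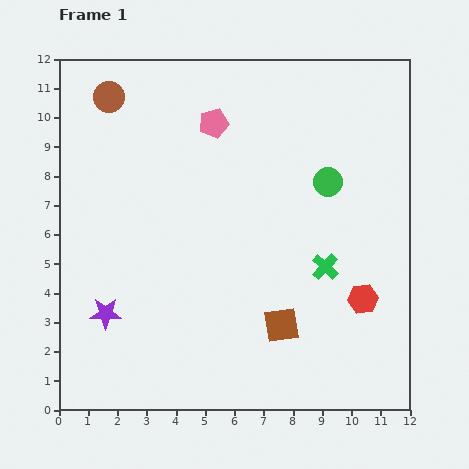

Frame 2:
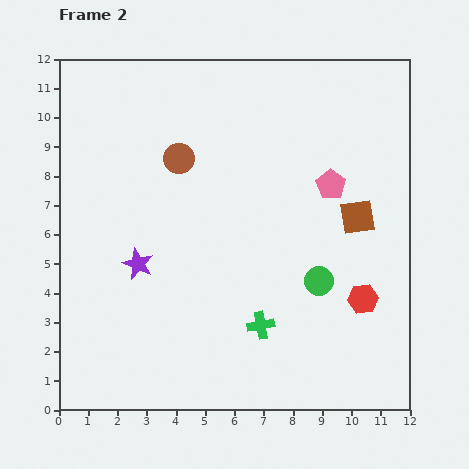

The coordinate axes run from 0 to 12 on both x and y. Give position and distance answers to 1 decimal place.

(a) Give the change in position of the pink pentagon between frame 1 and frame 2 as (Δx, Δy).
(4.0, -2.1)

The pink pentagon was at (5.3, 9.8) in frame 1 and (9.3, 7.7) in frame 2.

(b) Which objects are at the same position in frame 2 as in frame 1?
the red hexagon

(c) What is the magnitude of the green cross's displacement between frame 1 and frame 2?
3.0

The green cross moved from (9.1, 4.9) to (6.9, 2.9), a distance of √(2.2² + 2.0²) ≈ 3.0.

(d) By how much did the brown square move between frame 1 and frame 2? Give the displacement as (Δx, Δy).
(2.6, 3.7)

The brown square was at (7.6, 2.9) in frame 1 and (10.2, 6.6) in frame 2.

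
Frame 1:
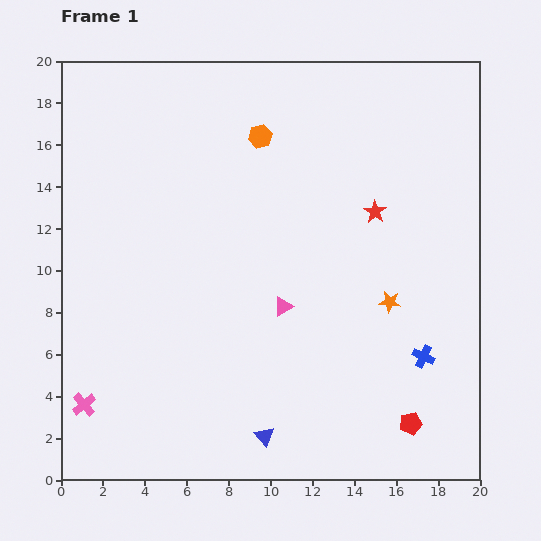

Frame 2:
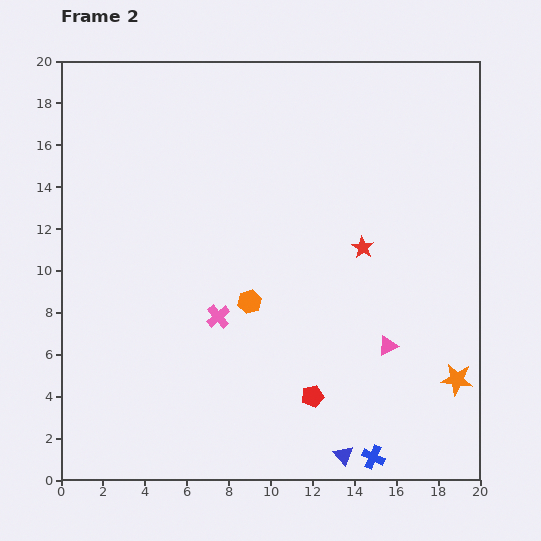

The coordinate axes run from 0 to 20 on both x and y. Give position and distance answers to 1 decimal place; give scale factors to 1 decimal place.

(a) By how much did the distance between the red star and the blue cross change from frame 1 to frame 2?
+2.7

Distance in frame 1: 7.3. Distance in frame 2: 10.0.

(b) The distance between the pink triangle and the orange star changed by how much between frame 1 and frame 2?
-1.4

Distance in frame 1: 5.1. Distance in frame 2: 3.7.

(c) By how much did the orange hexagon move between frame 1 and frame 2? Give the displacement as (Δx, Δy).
(-0.5, -7.9)

The orange hexagon was at (9.5, 16.4) in frame 1 and (9.0, 8.5) in frame 2.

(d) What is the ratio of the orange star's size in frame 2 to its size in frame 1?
1.5×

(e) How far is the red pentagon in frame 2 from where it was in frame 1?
4.9

The red pentagon moved from (16.7, 2.7) to (12.0, 4.0), a distance of √(4.7² + 1.3²) ≈ 4.9.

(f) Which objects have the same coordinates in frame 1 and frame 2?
none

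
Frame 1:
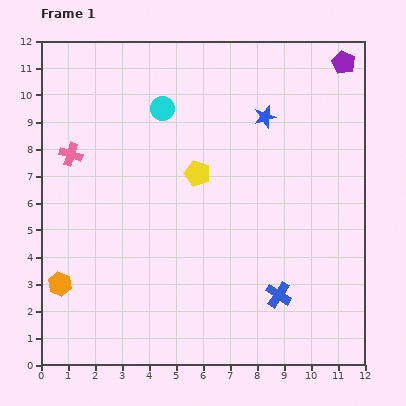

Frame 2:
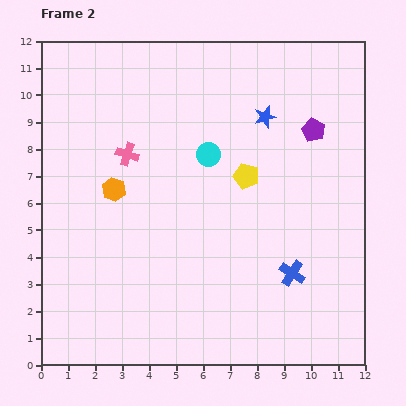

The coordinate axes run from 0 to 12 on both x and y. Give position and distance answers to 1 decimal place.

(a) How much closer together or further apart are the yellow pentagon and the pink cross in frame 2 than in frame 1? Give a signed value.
-0.3

Distance in frame 1: 4.8. Distance in frame 2: 4.5.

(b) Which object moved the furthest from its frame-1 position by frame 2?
the orange hexagon

(moved 4.0; next 2.7)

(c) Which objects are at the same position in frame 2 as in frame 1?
the blue star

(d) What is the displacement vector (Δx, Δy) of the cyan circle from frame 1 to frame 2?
(1.7, -1.7)

The cyan circle was at (4.5, 9.5) in frame 1 and (6.2, 7.8) in frame 2.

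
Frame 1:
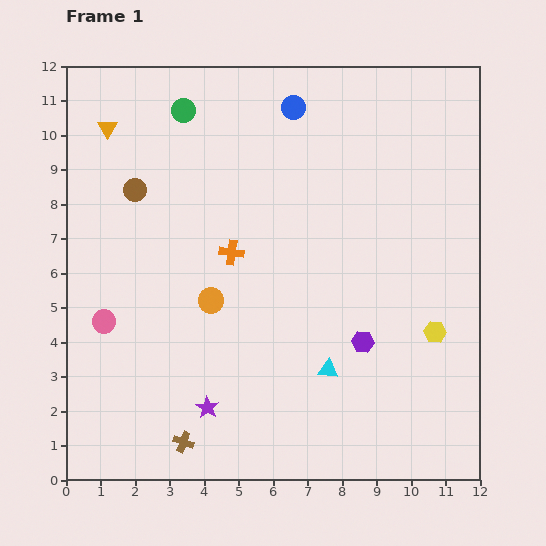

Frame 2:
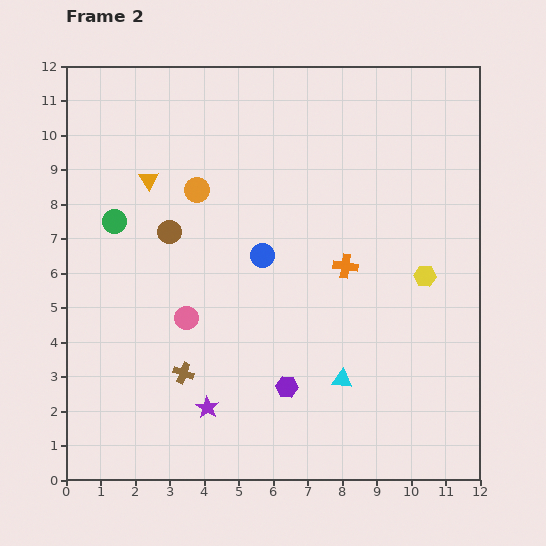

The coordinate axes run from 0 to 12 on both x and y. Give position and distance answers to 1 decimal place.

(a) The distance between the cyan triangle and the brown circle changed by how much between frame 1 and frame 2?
-1.0

Distance in frame 1: 7.6. Distance in frame 2: 6.6.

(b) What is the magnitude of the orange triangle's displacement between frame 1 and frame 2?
1.9

The orange triangle moved from (1.2, 10.2) to (2.4, 8.7), a distance of √(1.2² + 1.5²) ≈ 1.9.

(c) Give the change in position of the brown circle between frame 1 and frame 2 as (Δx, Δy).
(1.0, -1.2)

The brown circle was at (2.0, 8.4) in frame 1 and (3.0, 7.2) in frame 2.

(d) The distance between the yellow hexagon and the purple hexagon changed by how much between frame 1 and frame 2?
+3.0

Distance in frame 1: 2.1. Distance in frame 2: 5.1.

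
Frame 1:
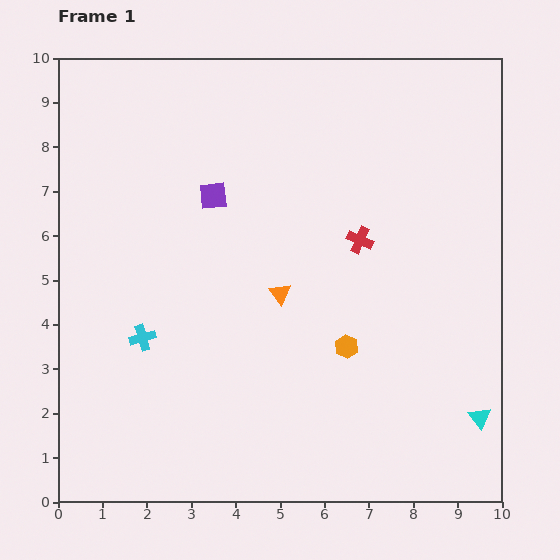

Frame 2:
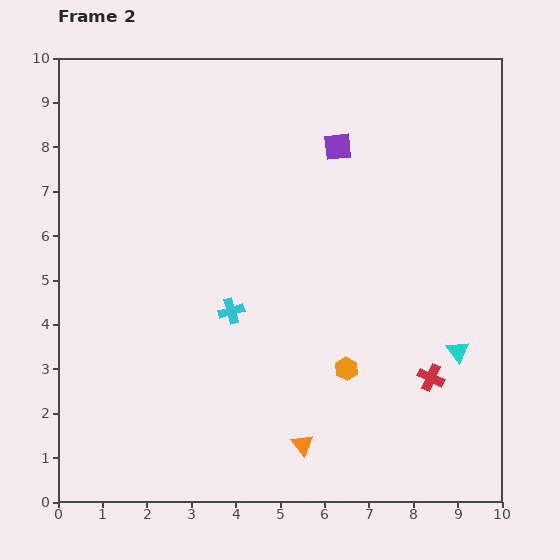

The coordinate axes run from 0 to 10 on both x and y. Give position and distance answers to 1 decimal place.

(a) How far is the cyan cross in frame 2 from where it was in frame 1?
2.1

The cyan cross moved from (1.9, 3.7) to (3.9, 4.3), a distance of √(2.0² + 0.6²) ≈ 2.1.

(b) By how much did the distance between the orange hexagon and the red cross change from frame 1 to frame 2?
-0.5

Distance in frame 1: 2.4. Distance in frame 2: 1.9.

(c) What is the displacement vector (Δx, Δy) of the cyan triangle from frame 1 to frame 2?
(-0.5, 1.5)

The cyan triangle was at (9.5, 1.9) in frame 1 and (9.0, 3.4) in frame 2.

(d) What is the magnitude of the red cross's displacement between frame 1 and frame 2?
3.5

The red cross moved from (6.8, 5.9) to (8.4, 2.8), a distance of √(1.6² + 3.1²) ≈ 3.5.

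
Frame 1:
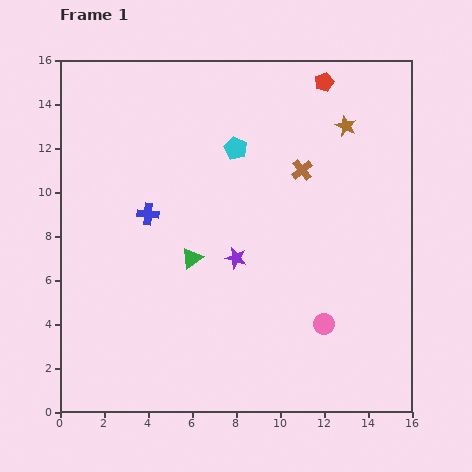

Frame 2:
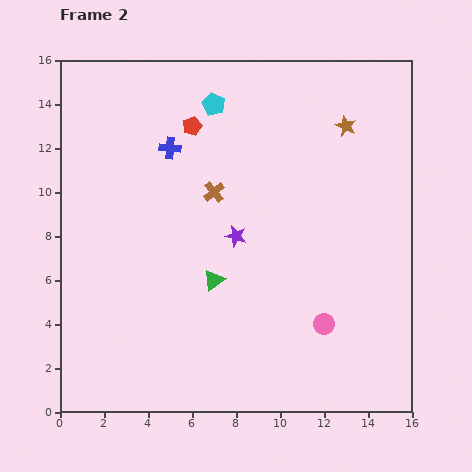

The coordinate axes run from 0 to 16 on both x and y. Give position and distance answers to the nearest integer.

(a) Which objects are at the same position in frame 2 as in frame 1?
the brown star, the pink circle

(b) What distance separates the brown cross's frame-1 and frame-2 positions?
4

The brown cross moved from (11, 11) to (7, 10), a distance of √(4² + 1²) ≈ 4.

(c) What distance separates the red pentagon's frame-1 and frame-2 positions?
6

The red pentagon moved from (12, 15) to (6, 13), a distance of √(6² + 2²) ≈ 6.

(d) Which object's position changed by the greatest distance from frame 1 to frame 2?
the red pentagon

(moved 6; next 4)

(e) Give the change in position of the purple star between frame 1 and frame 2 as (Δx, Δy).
(0, 1)

The purple star was at (8, 7) in frame 1 and (8, 8) in frame 2.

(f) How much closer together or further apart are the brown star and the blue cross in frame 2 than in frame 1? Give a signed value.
-2

Distance in frame 1: 10. Distance in frame 2: 8.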